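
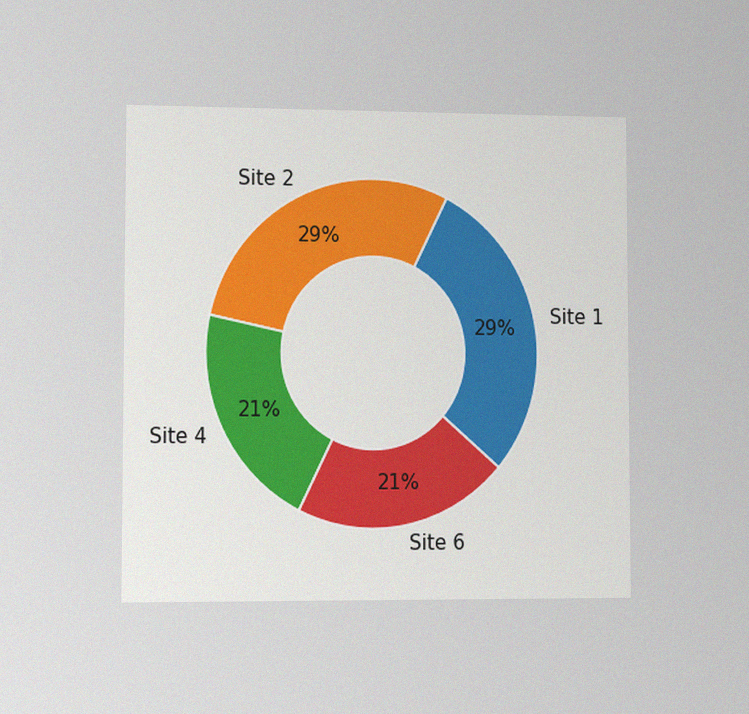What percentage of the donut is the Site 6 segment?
The chart is viewed slightly from the left, with some photo noise. The Site 6 segment takes up 21% of the ring.

21%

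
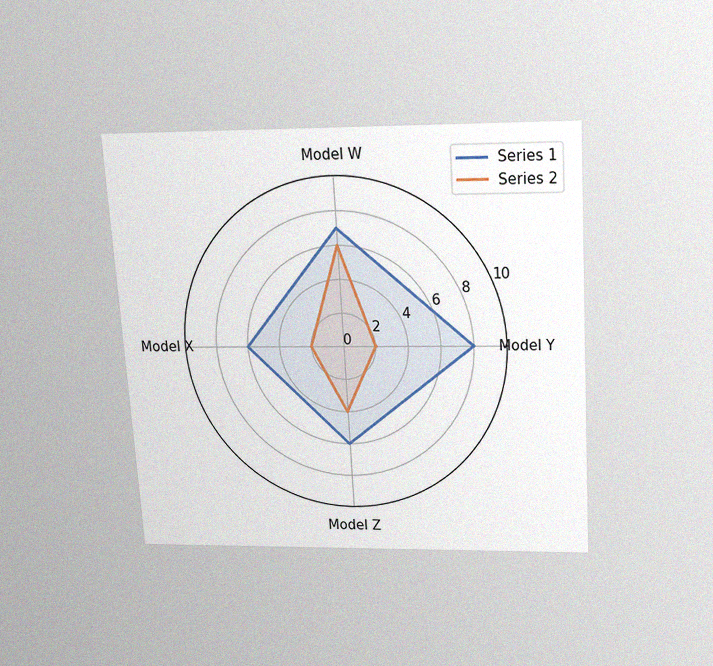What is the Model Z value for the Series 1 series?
The chart is tilted about 4° counter-clockwise and viewed slightly from above, with some photo noise. On the Model Z axis, Series 1 reaches 6.

6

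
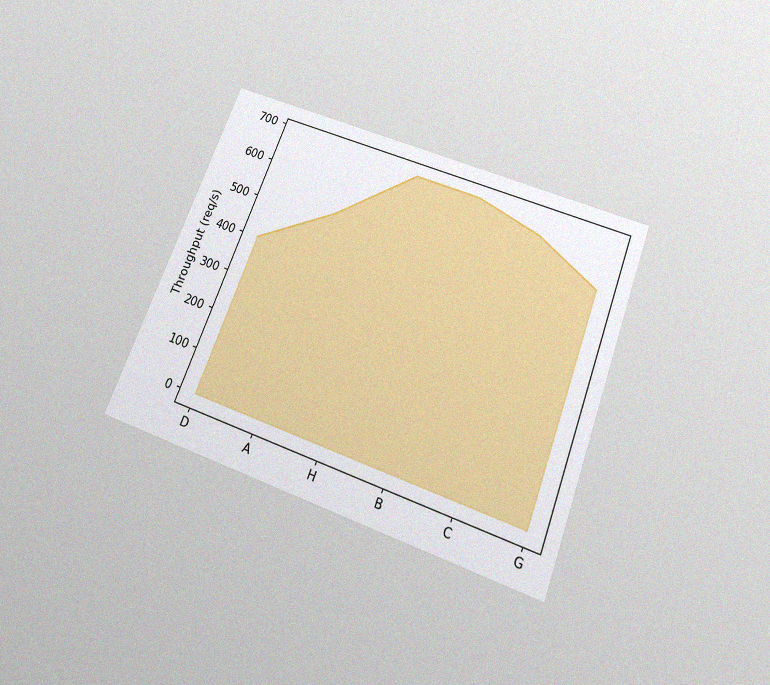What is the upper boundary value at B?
The chart is tilted about 21° clockwise and viewed slightly from below, with some photo noise. At B the upper boundary is at 680req/s.

680req/s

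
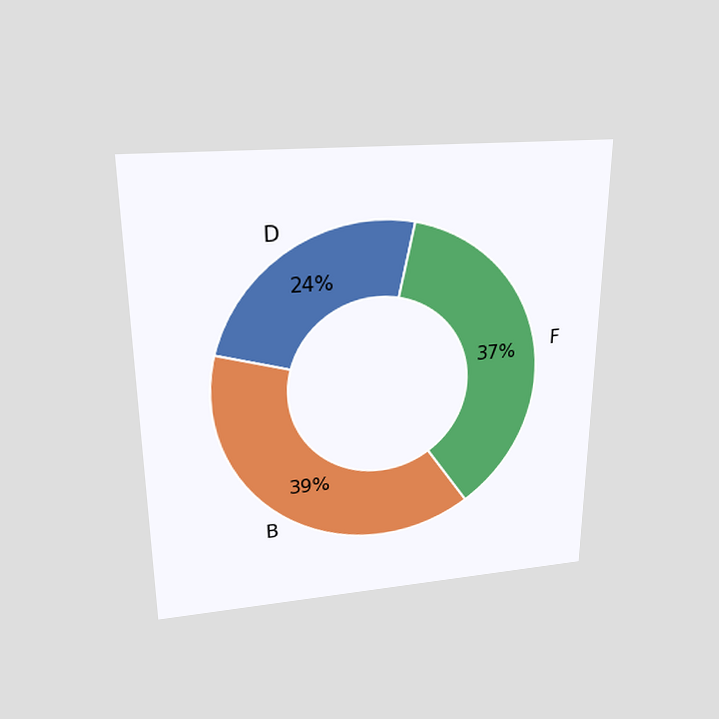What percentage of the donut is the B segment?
39%

The chart is viewed slightly from above. The B segment takes up 39% of the ring.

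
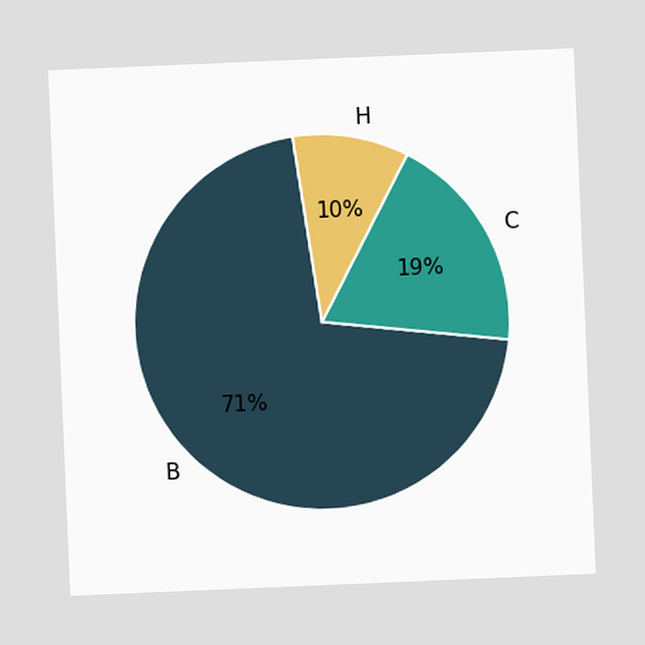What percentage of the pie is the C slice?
19%

The chart is tilted about 2° counter-clockwise. The C slice takes up 19% of the pie.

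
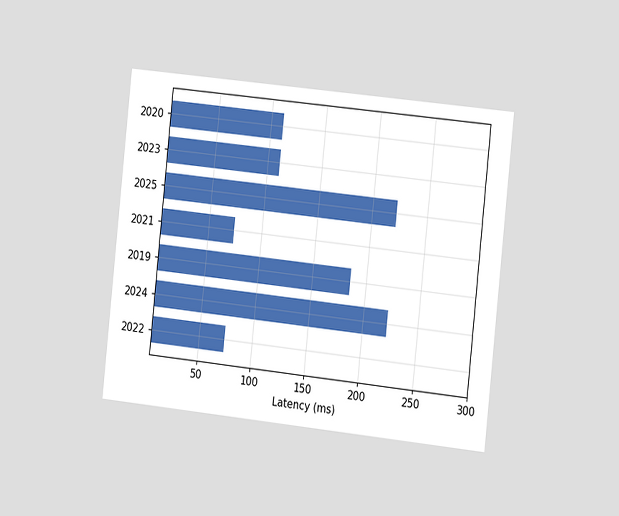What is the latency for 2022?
The chart is tilted about 6° clockwise and viewed slightly from the right. Reading along the chart's x-axis, the 2022 bar reaches 74ms.

74ms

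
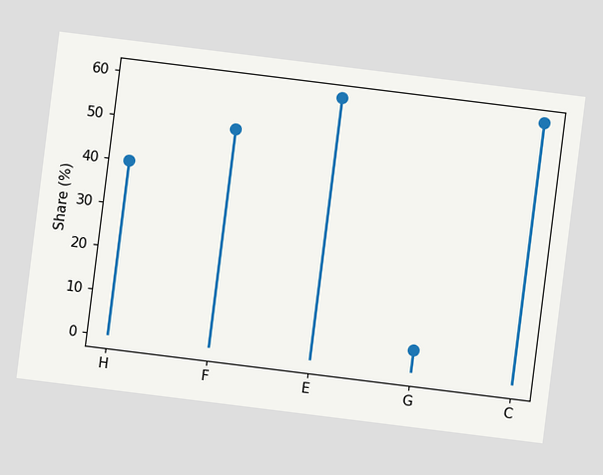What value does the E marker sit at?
The chart is tilted about 7° clockwise. The E marker sits at 60%.

60%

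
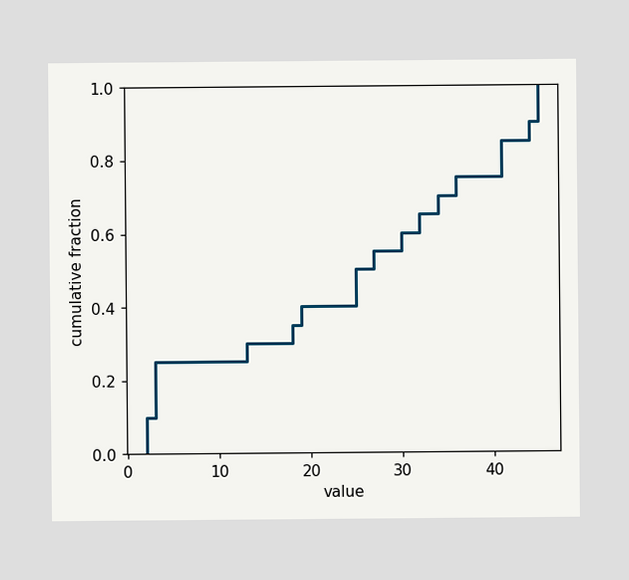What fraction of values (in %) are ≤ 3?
At x=3 the ECDF step is at 25%.

25%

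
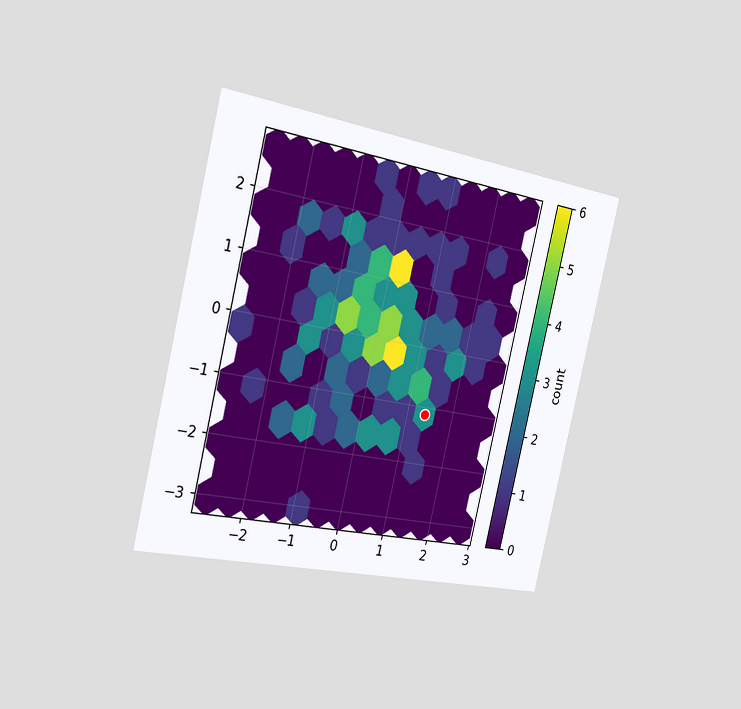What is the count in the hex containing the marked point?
The chart is tilted about 13° clockwise and viewed slightly from the left. The marked hex reads 3 on the colorbar.

3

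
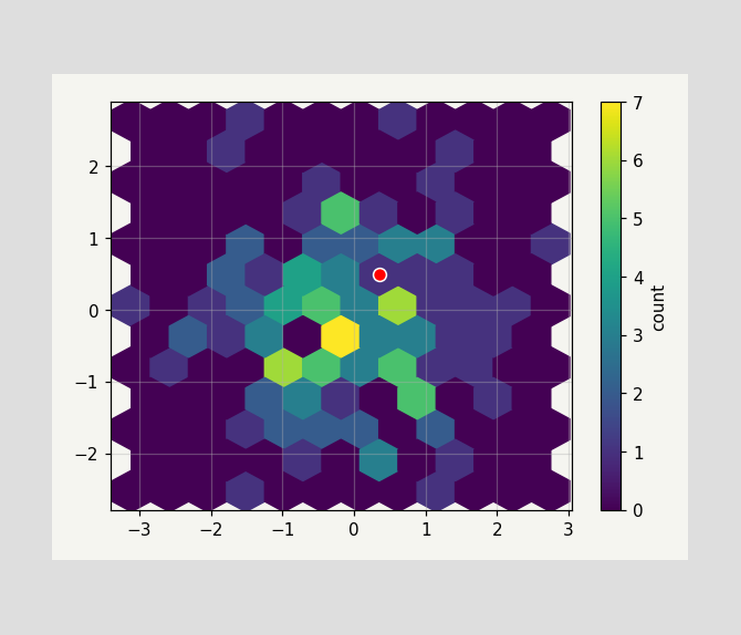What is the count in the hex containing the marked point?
The marked hex reads 1 on the colorbar.

1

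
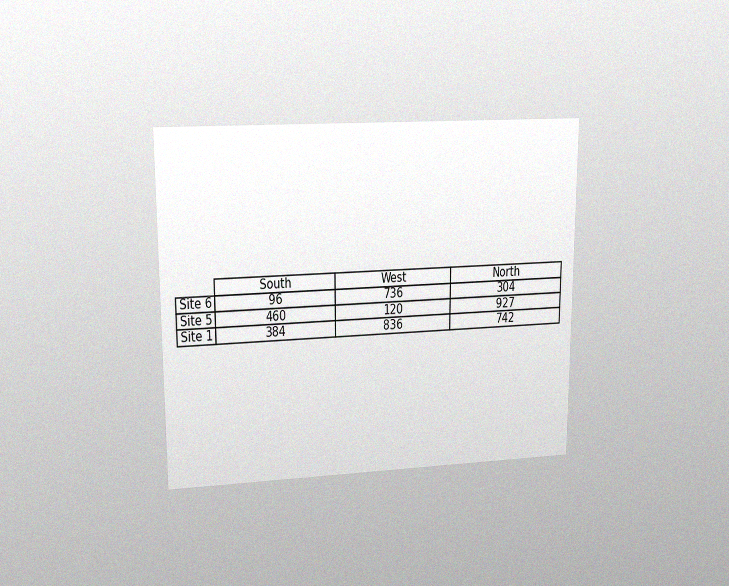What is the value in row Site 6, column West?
736

The chart is viewed at a slight angle, with some photo noise. The (Site 6, West) cell reads 736.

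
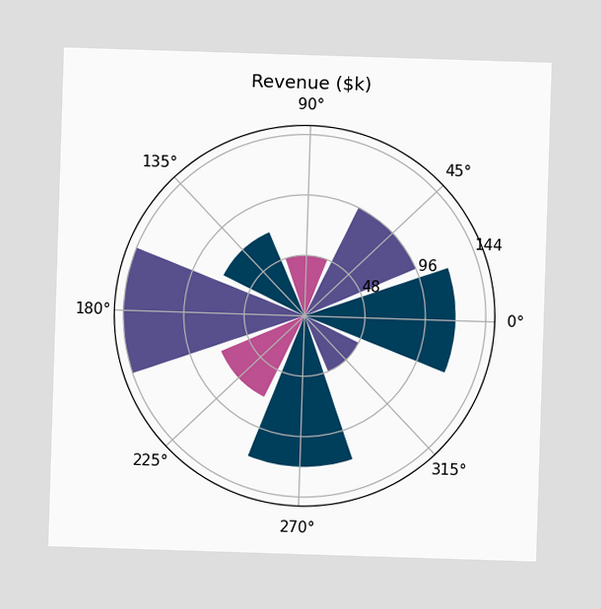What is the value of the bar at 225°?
$72k

The bar at 225° reaches $72k on the radial axis.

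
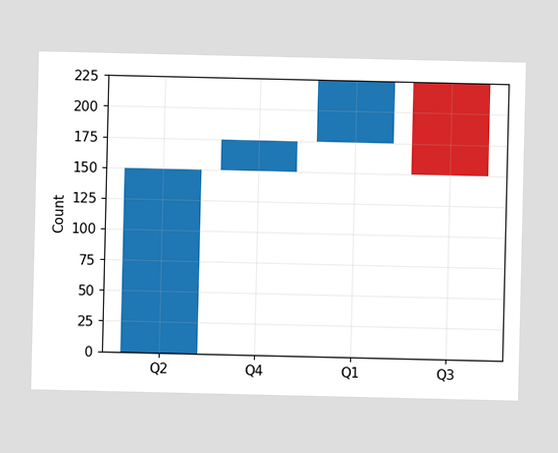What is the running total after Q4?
175

After Q4 the running total reaches 175.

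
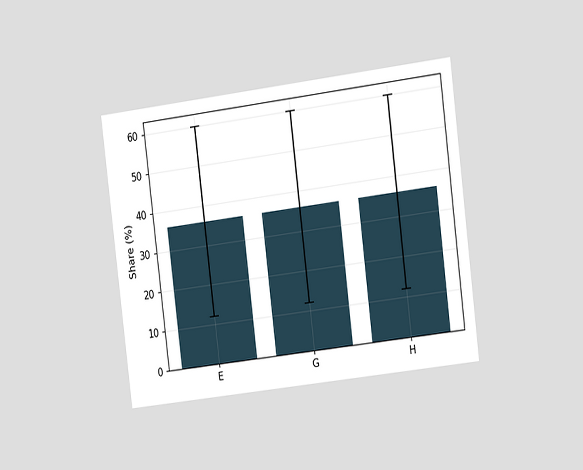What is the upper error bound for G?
The chart is tilted about 7° counter-clockwise and viewed slightly from the right. The G bar's upper whisker reaches 60%.

60%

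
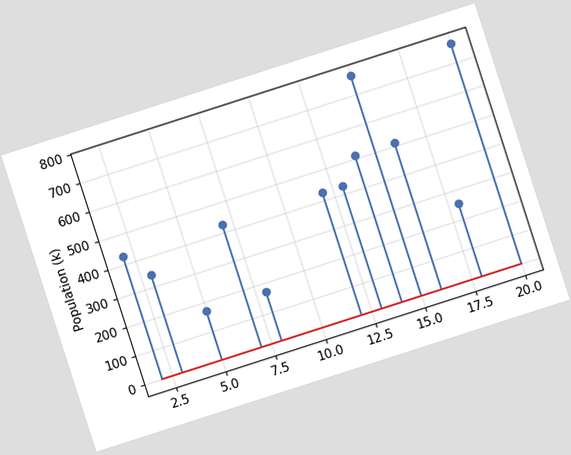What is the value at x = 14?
The chart is tilted about 18° counter-clockwise. The stem at x=14 reaches 510k.

510k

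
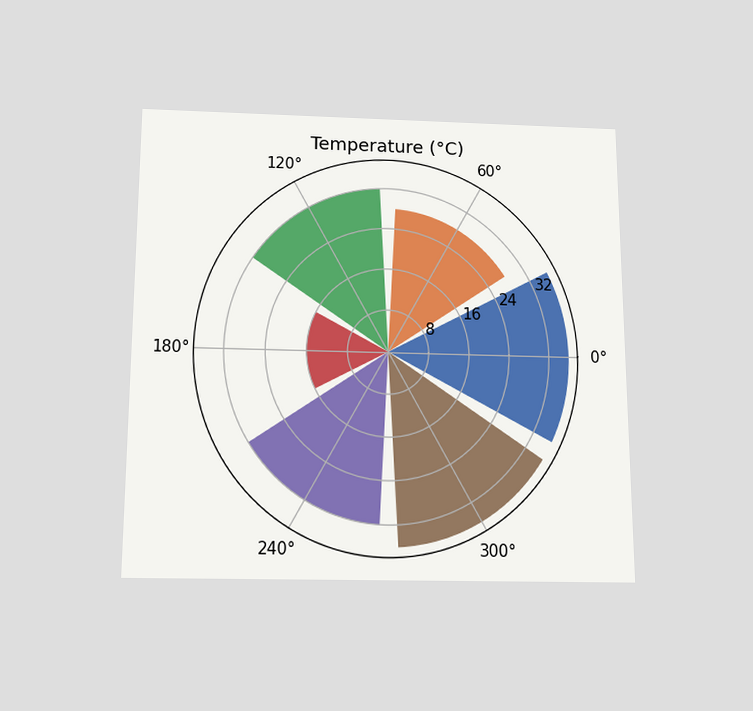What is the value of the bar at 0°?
The chart is viewed slightly from below. The bar at 0° reaches 36°C on the radial axis.

36°C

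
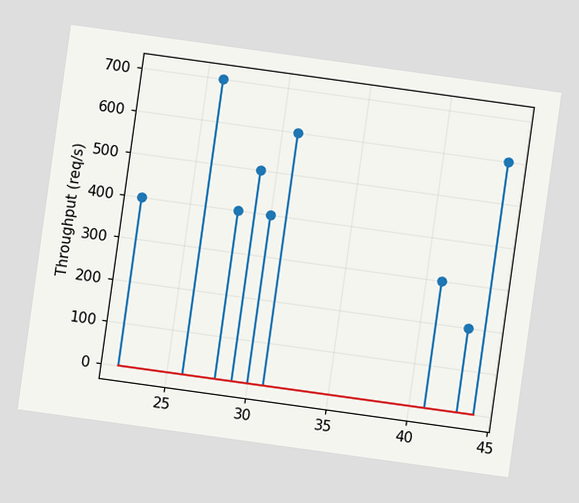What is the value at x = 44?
The chart is tilted about 8° clockwise. The stem at x=44 reaches 600req/s.

600req/s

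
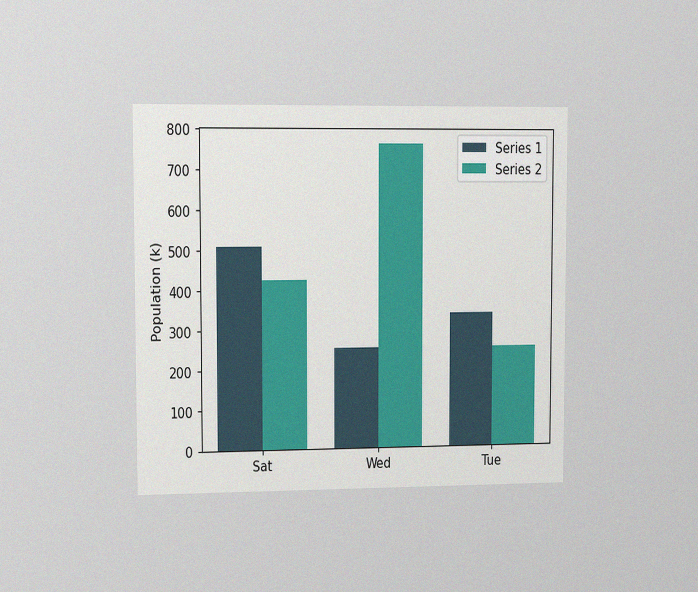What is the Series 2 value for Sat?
The chart is viewed slightly from the left, with some photo noise. The Series 2 bar at Sat reaches 425k on the y-axis.

425k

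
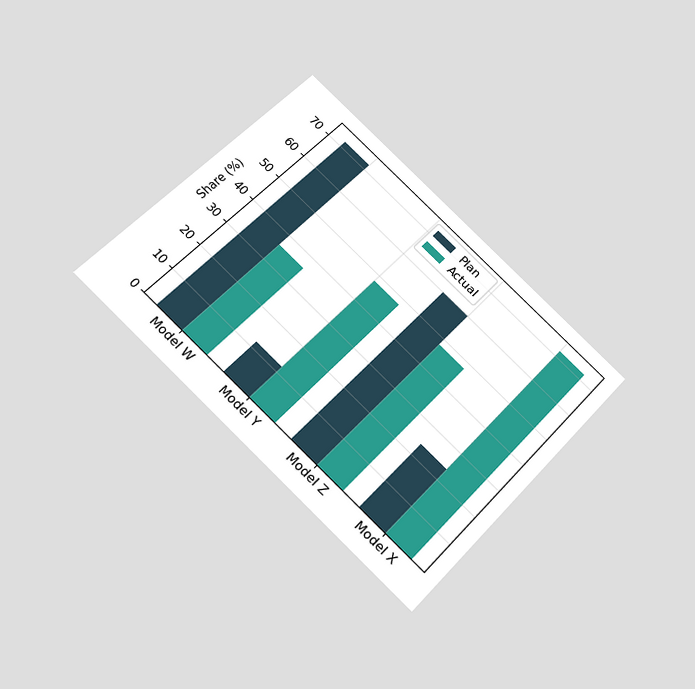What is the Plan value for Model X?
24%

The chart is tilted about 42° clockwise and viewed slightly from below. The Plan bar at Model X reaches 24% on the y-axis.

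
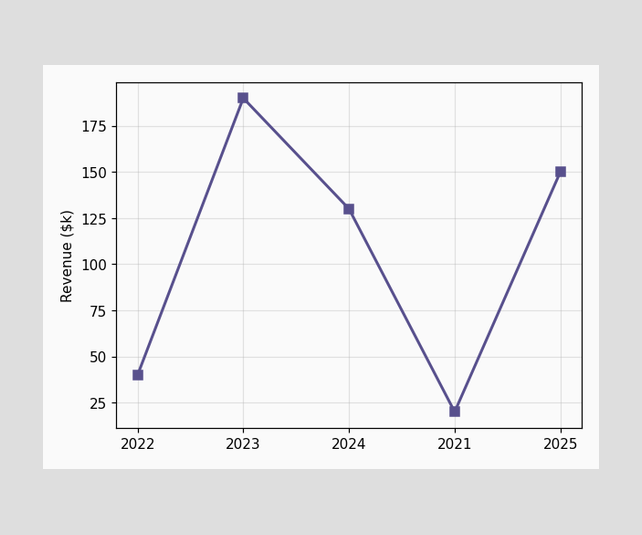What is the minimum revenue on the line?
The lowest point is at 2021, and reading across to the y-axis gives $20k.

$20k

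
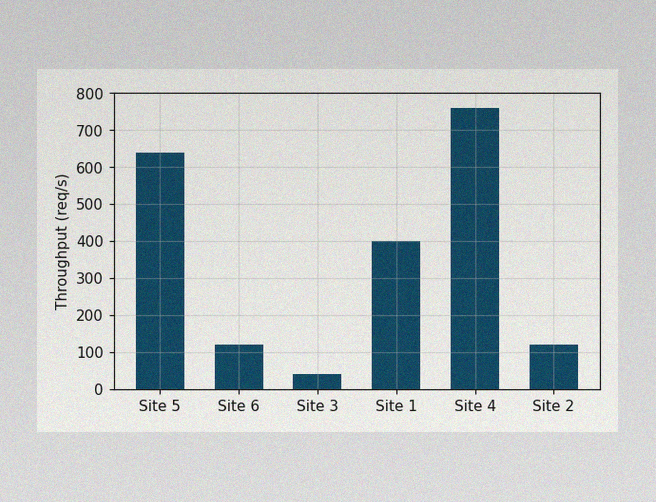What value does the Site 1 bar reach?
The image has some photo noise and uneven lighting. Reading along the chart's y-axis, the Site 1 bar reaches 400req/s.

400req/s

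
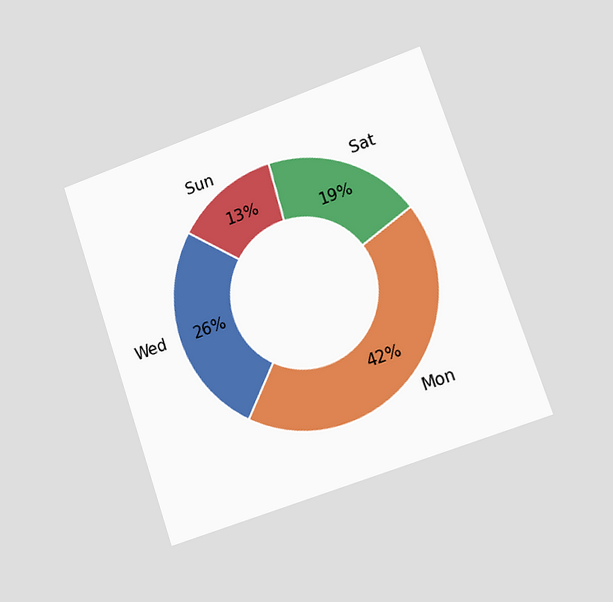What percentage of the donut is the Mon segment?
The chart is tilted about 19° counter-clockwise and viewed slightly from the right. The Mon segment takes up 42% of the ring.

42%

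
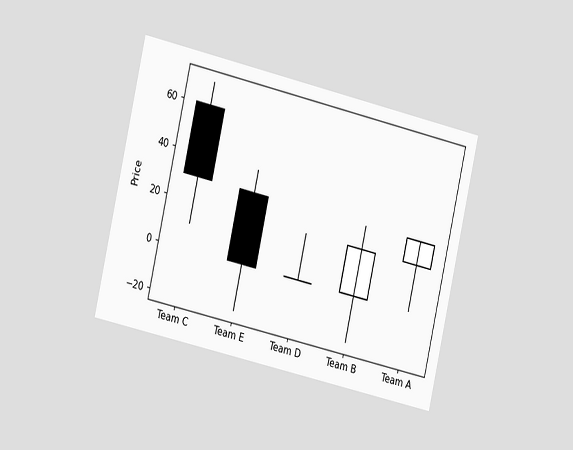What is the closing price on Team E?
The chart is tilted about 13° clockwise and viewed slightly from the left. The Team E candle closes at 0.

0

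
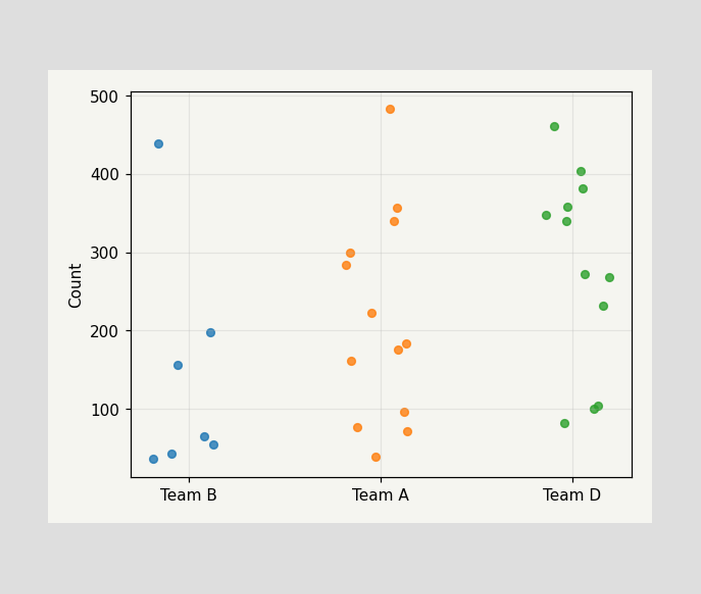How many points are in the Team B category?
7

Counting the markers in the Team B column gives 7.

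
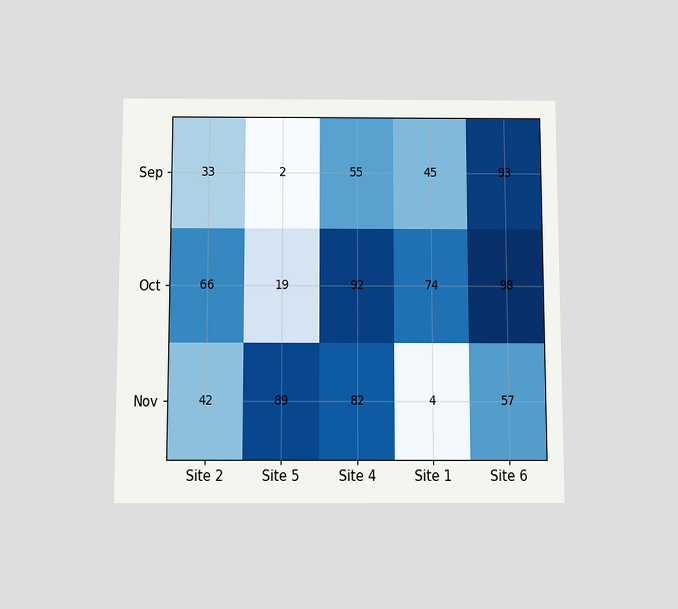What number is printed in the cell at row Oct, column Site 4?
The chart is viewed slightly from below. The (Oct, Site 4) cell reads 92.

92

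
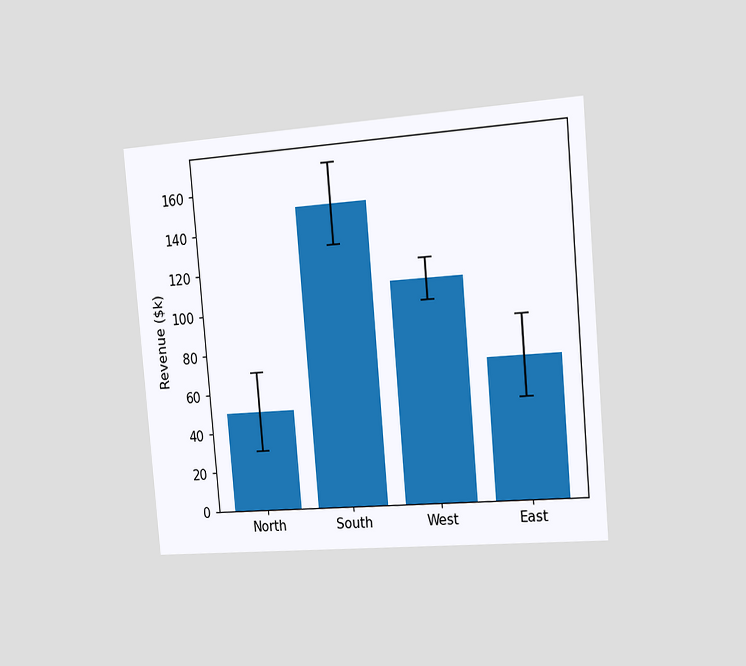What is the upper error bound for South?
$170k

The chart is tilted about 5° counter-clockwise and viewed slightly from the right. The South bar's upper whisker reaches $170k.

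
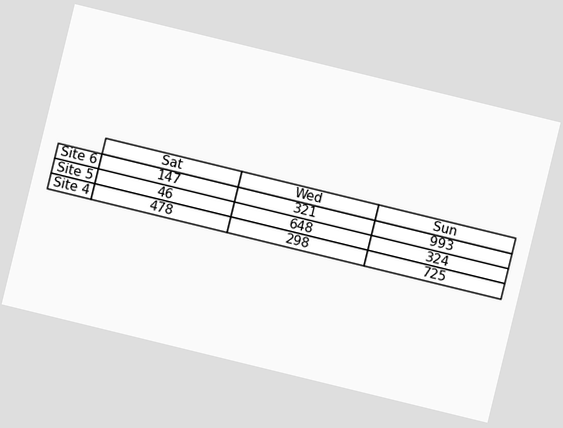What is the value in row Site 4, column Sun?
The chart is tilted about 14° clockwise. The (Site 4, Sun) cell reads 725.

725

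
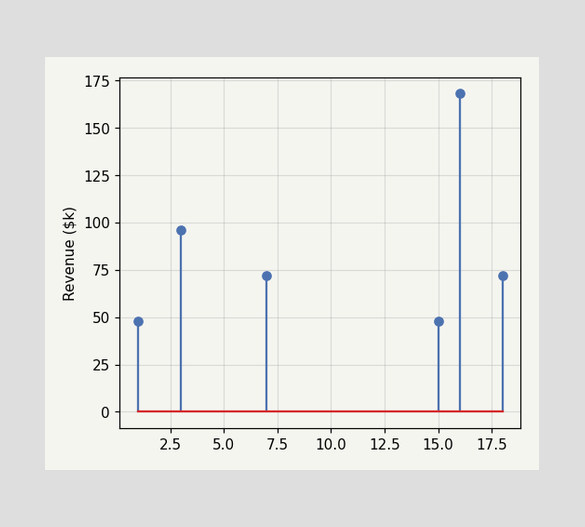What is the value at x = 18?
$72k

The stem at x=18 reaches $72k.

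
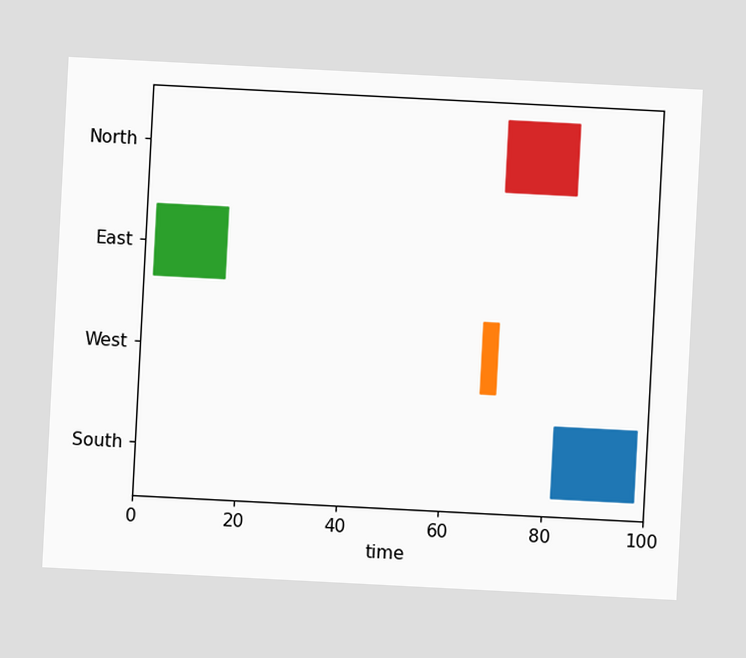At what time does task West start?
The chart is tilted about 3° clockwise. The West bar begins at t=67.

67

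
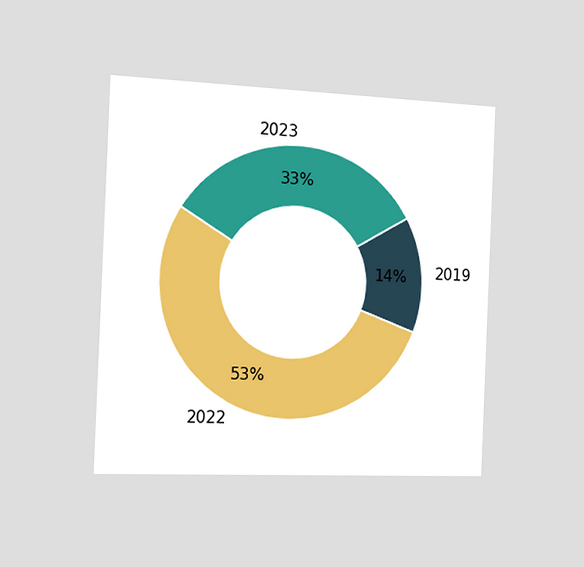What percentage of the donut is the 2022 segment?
53%

The chart is tilted about 2° clockwise and viewed slightly from the left. The 2022 segment takes up 53% of the ring.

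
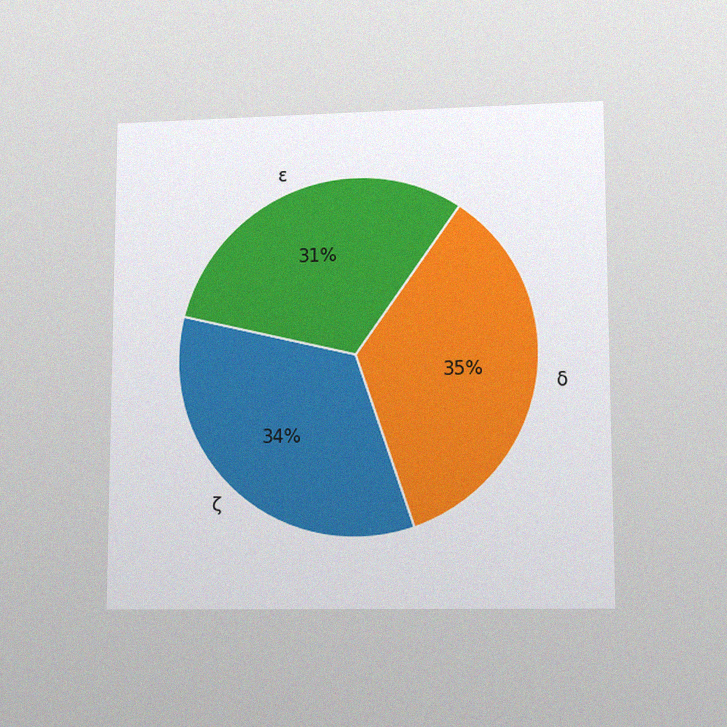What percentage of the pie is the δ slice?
The chart is viewed at a slight angle, with some photo noise. The δ slice takes up 35% of the pie.

35%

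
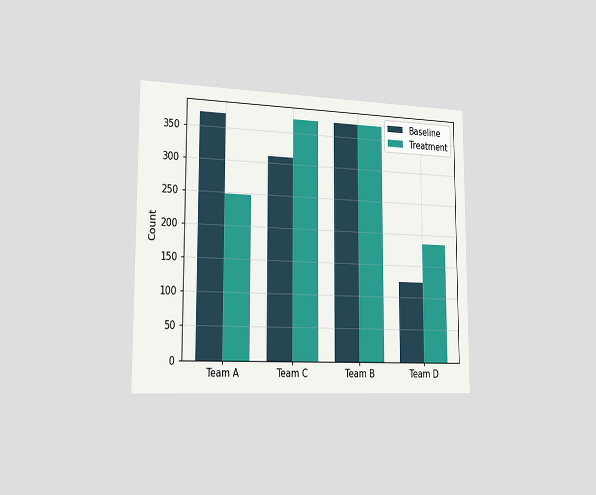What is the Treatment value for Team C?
372

The chart is viewed slightly from the left. The Treatment bar at Team C reaches 372 on the y-axis.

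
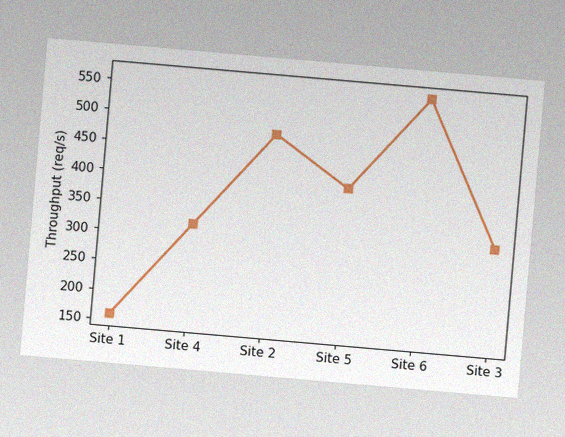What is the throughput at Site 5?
400req/s

The chart is tilted about 5° clockwise, with some photo noise. At Site 5, the line is at 400req/s.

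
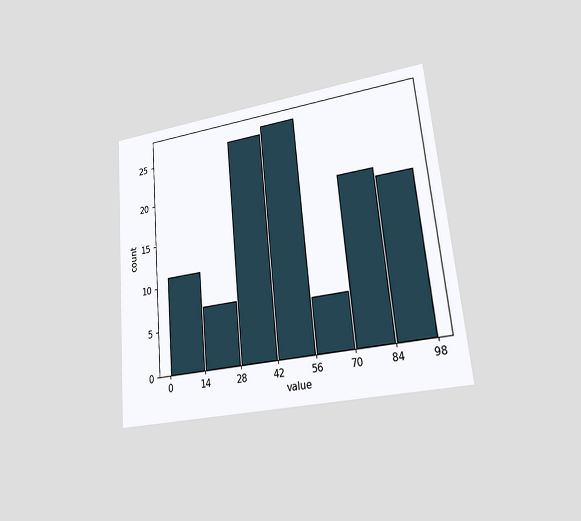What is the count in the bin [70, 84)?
The chart is tilted about 5° counter-clockwise and viewed at a slight angle. The [70, 84) bin has height 19.

19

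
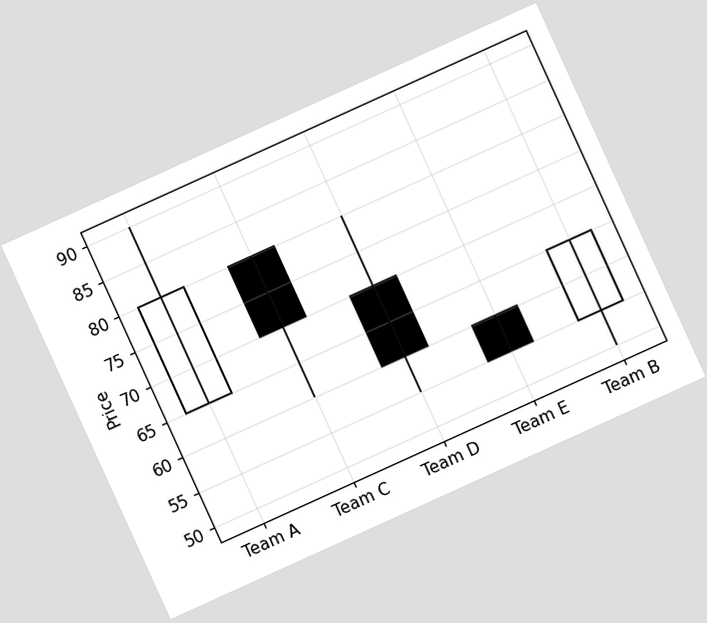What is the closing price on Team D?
60

The chart is tilted about 24° counter-clockwise. The Team D candle closes at 60.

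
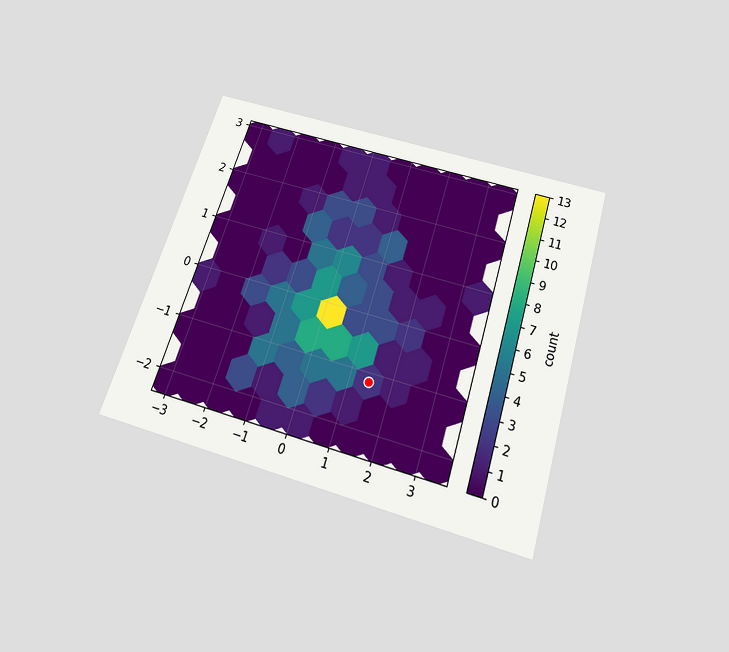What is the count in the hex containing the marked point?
2

The chart is tilted about 17° clockwise and viewed slightly from below. The marked hex reads 2 on the colorbar.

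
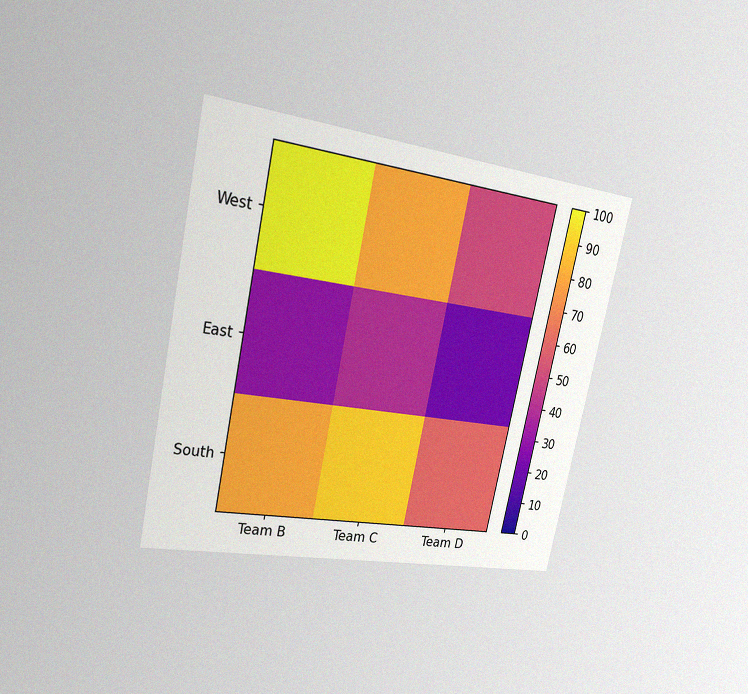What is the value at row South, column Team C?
90

The chart is tilted about 12° clockwise and viewed slightly from the left, with some photo noise. Matching cell (South, Team C) against the colorbar gives 90.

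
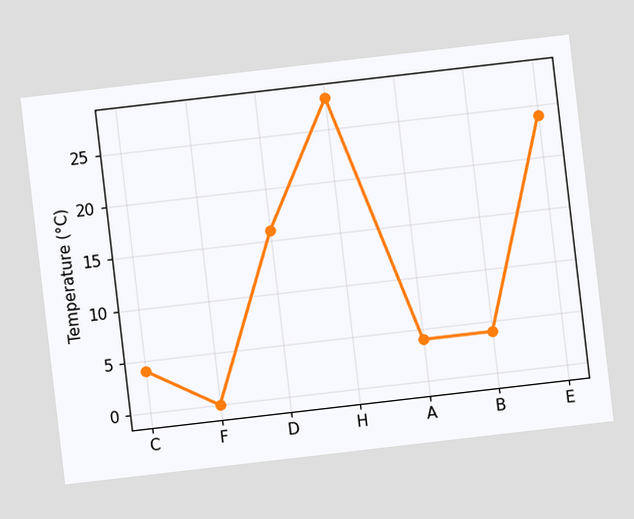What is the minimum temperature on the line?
The chart is tilted about 7° counter-clockwise. The lowest point is at F, and reading across to the y-axis gives 0°C.

0°C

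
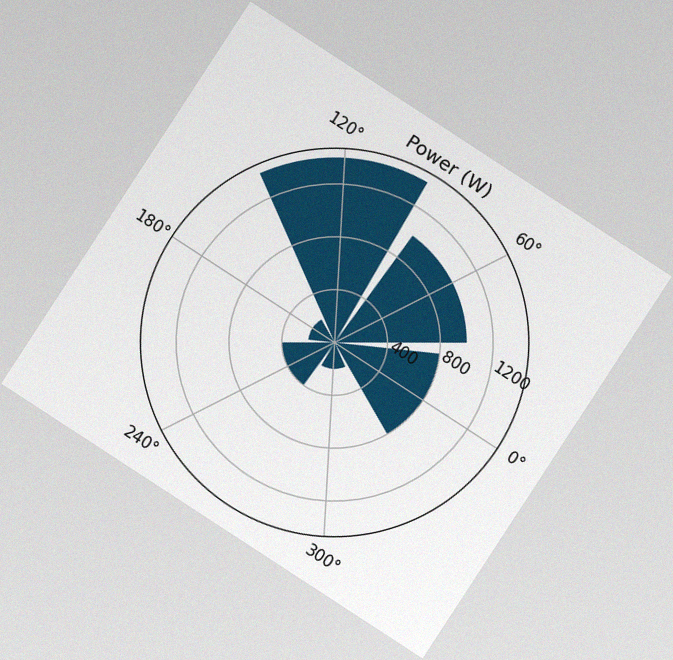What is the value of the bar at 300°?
200W

The chart is tilted about 33° clockwise, with some photo noise. The bar at 300° reaches 200W on the radial axis.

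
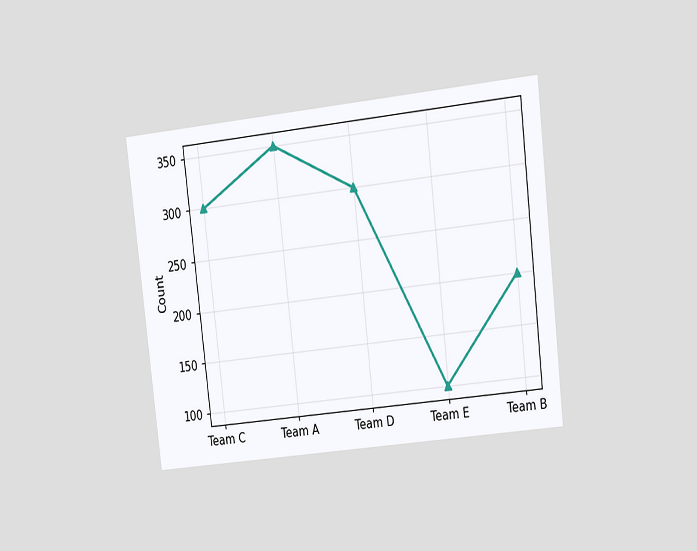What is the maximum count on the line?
The chart is tilted about 7° counter-clockwise and viewed at a slight angle. The highest point is at Team A, and reading across to the y-axis gives 350.

350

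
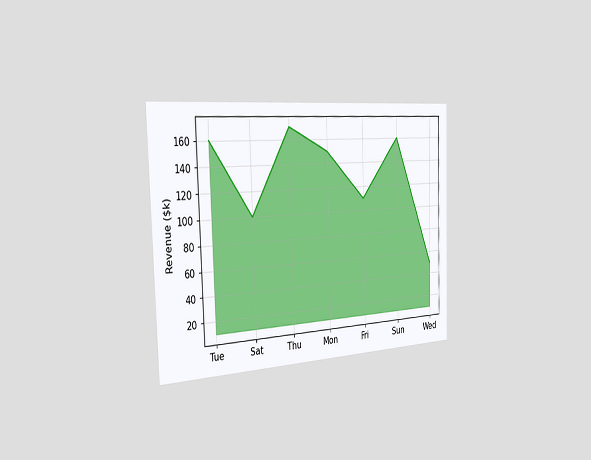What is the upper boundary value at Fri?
$110k

The chart is viewed slightly from the left. At Fri the upper boundary is at $110k.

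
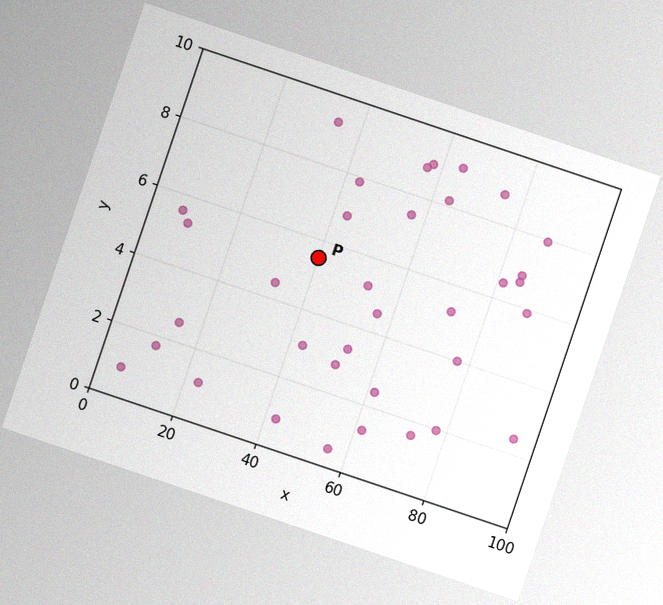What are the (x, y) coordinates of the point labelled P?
The chart is tilted about 19° clockwise, with some photo noise. Following the gridlines from P to each axis, P sits at (40, 5.5).

(40, 5.5)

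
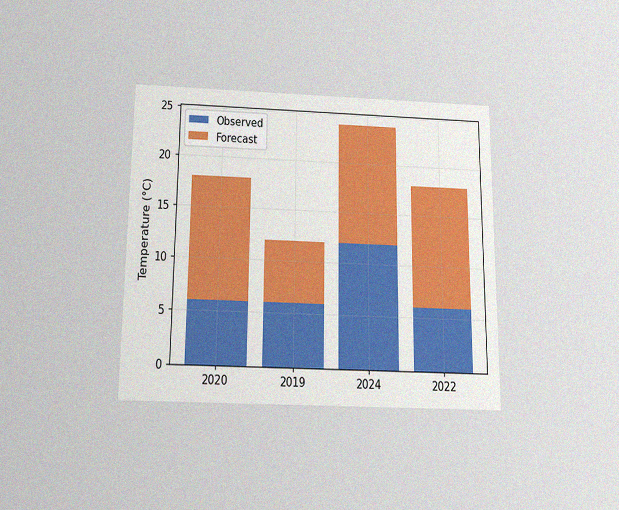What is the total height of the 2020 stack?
18°C

The chart is viewed slightly from below, with some photo noise. The 2020 stack's top reaches 18°C on the y-axis.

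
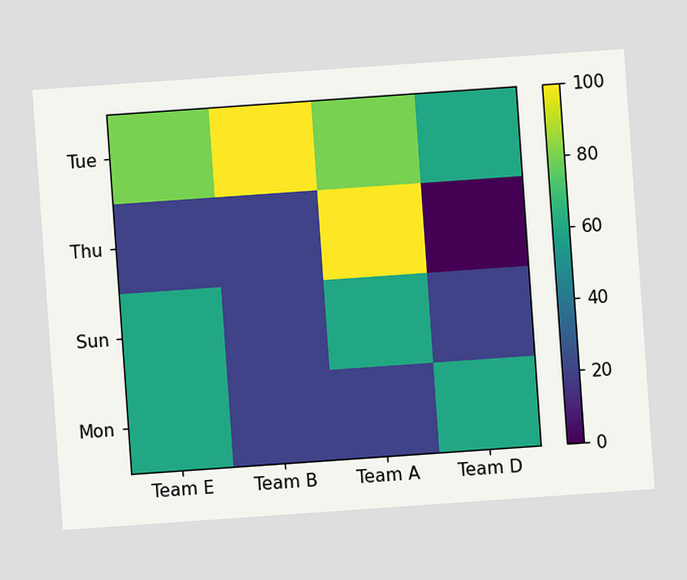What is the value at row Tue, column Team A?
The chart is tilted about 4° counter-clockwise. Matching cell (Tue, Team A) against the colorbar gives 80.

80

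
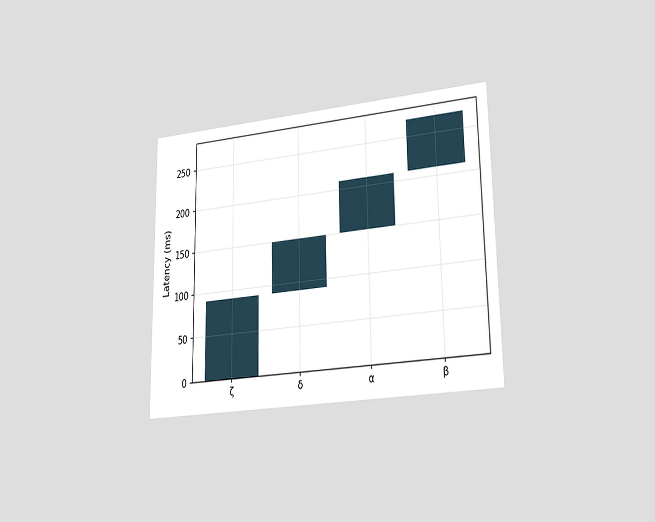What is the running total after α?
The chart is viewed slightly from the right. After α the running total reaches 210ms.

210ms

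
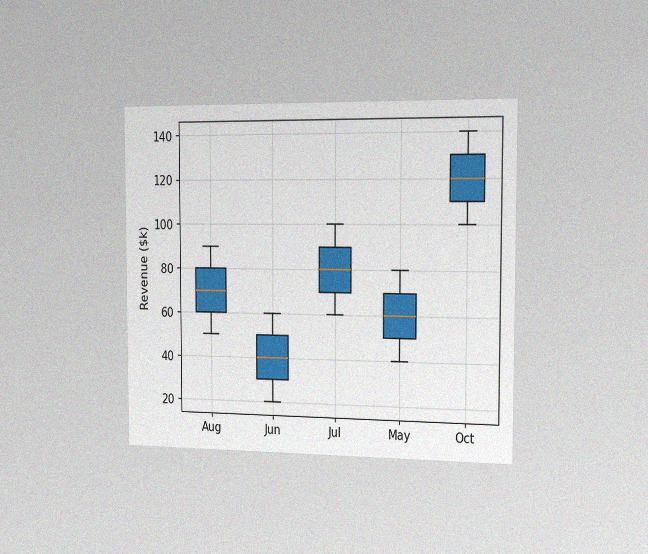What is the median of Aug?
$70k

The chart is viewed slightly from the right, with some photo noise. The median line in the Aug box sits at $70k.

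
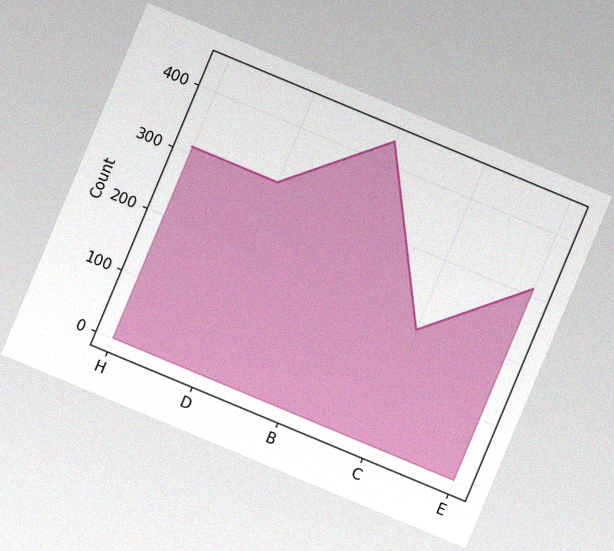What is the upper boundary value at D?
310

The chart is tilted about 23° clockwise, with some photo noise. At D the upper boundary is at 310.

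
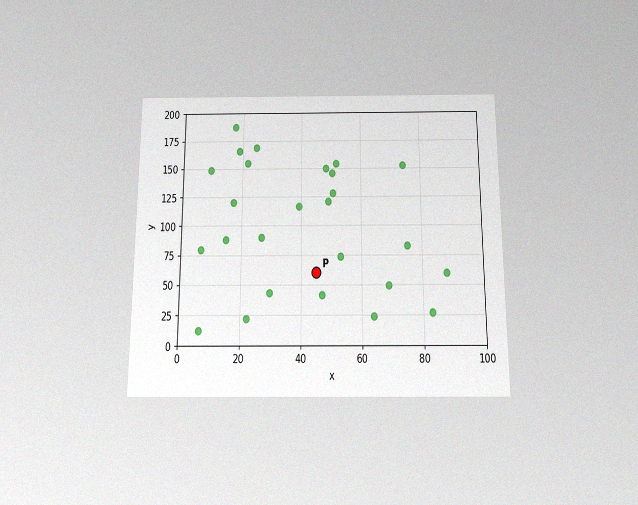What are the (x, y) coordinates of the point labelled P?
The chart is viewed slightly from below, with some photo noise. Following the gridlines from P to each axis, P sits at (45, 60).

(45, 60)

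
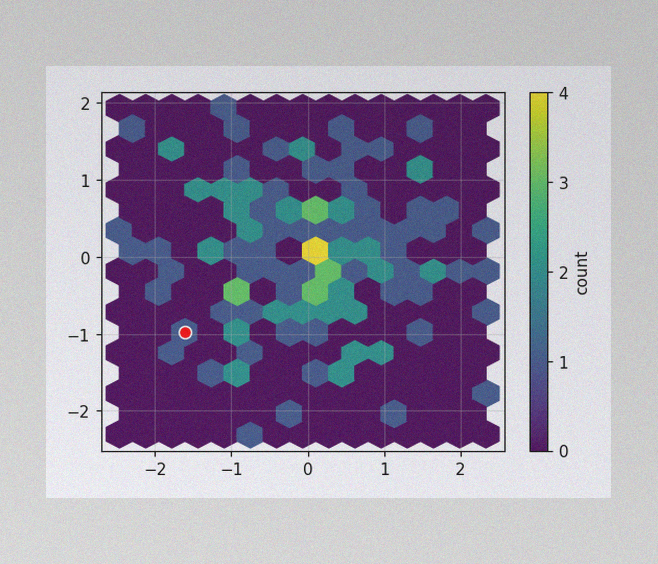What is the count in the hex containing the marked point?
The image has some photo noise and uneven lighting. The marked hex reads 1 on the colorbar.

1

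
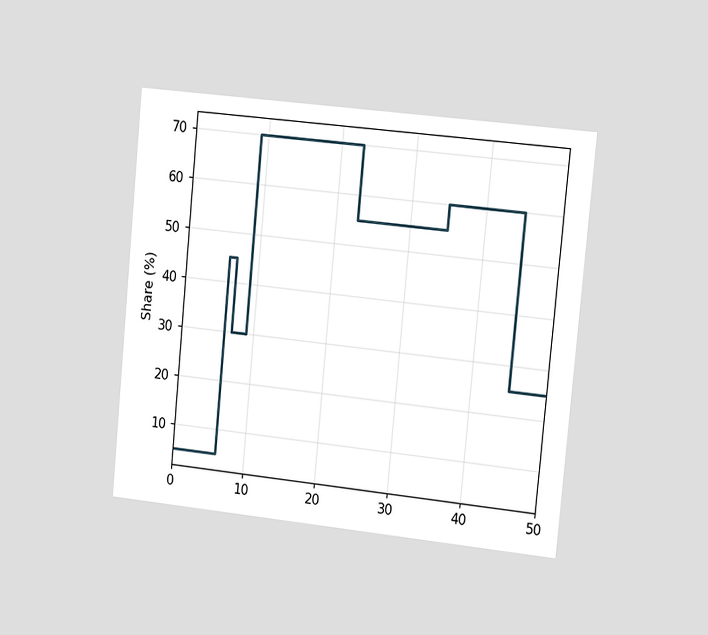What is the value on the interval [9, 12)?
70%

The chart is tilted about 5° clockwise and viewed slightly from the right. On [9, 12) the step sits at 70%.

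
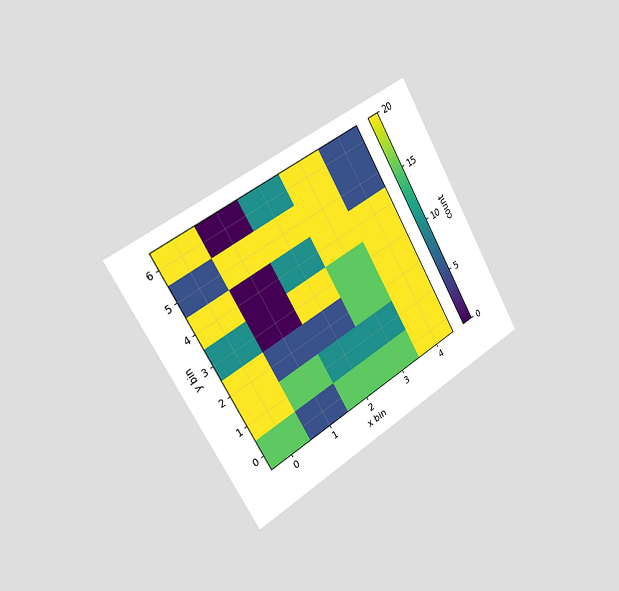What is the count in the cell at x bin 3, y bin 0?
The chart is tilted about 30° counter-clockwise and viewed slightly from the left. Matching the cell (3, 0) against the colorbar gives 15.

15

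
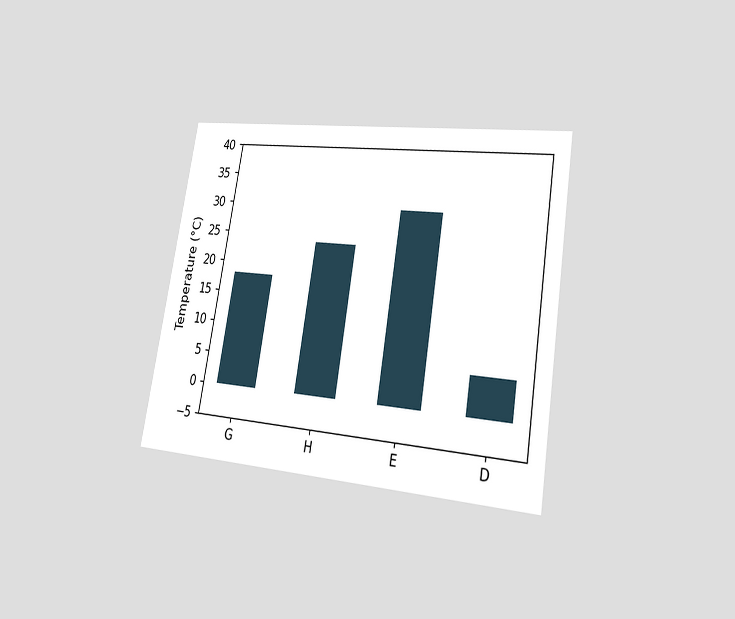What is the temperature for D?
6°C

The chart is tilted about 9° clockwise and viewed at a slight angle. Reading along the chart's y-axis, the D bar reaches 6°C.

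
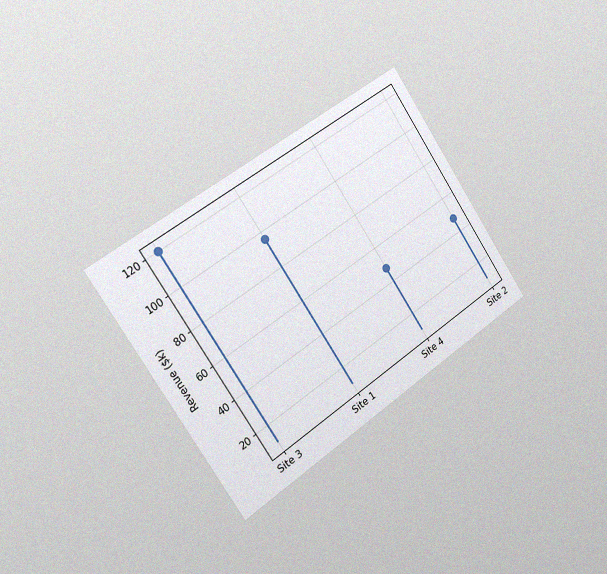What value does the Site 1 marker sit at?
The chart is tilted about 34° counter-clockwise and viewed slightly from the left, with some photo noise. The Site 1 marker sits at $96k.

$96k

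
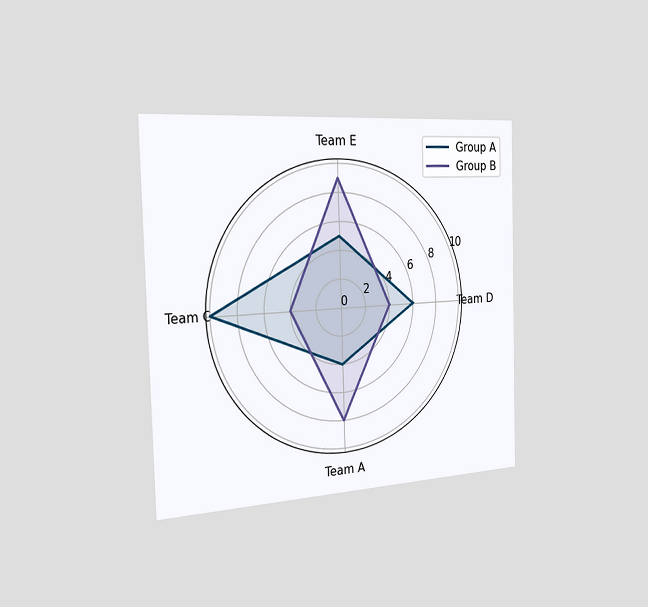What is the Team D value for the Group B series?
4

The chart is viewed slightly from the left. On the Team D axis, Group B reaches 4.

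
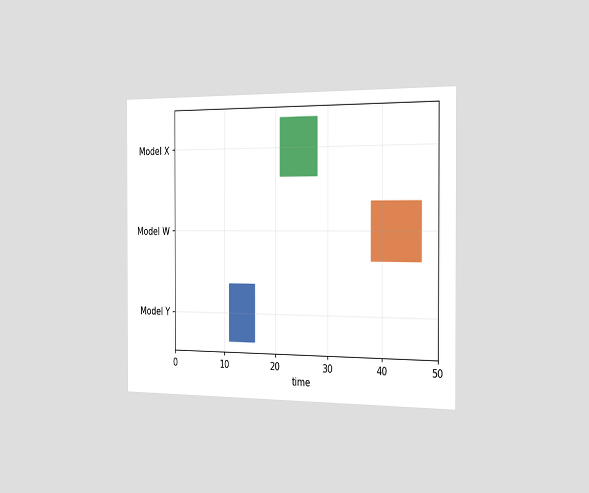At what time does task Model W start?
38

The chart is viewed slightly from the right. The Model W bar begins at t=38.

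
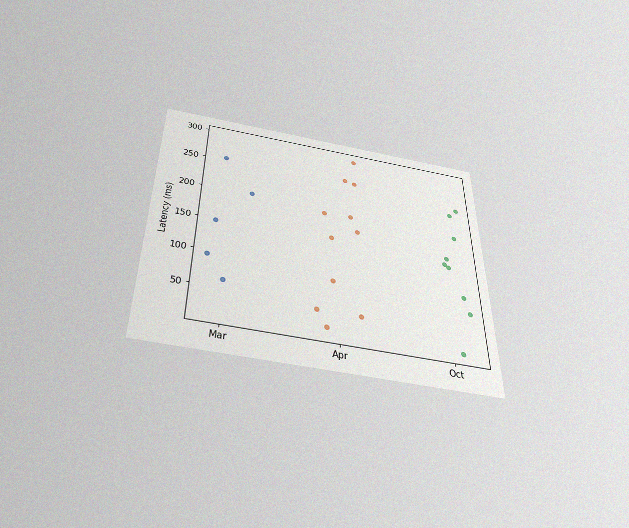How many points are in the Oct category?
The chart is viewed slightly from below, with some photo noise. Counting the markers in the Oct column gives 9.

9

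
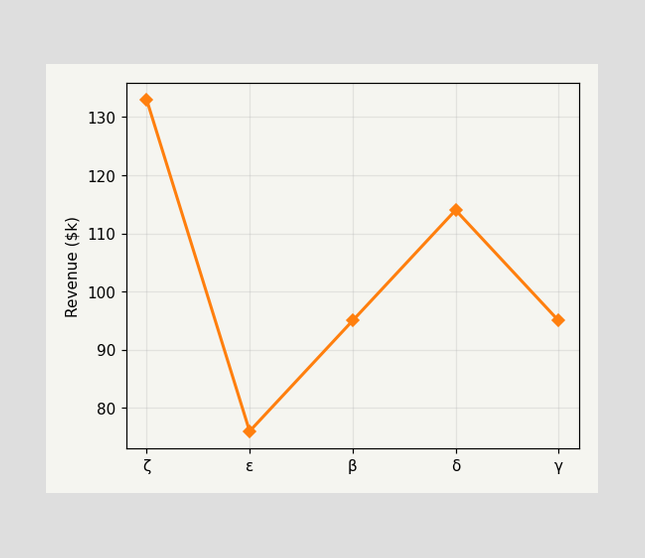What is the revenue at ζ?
At ζ, the line is at $133k.

$133k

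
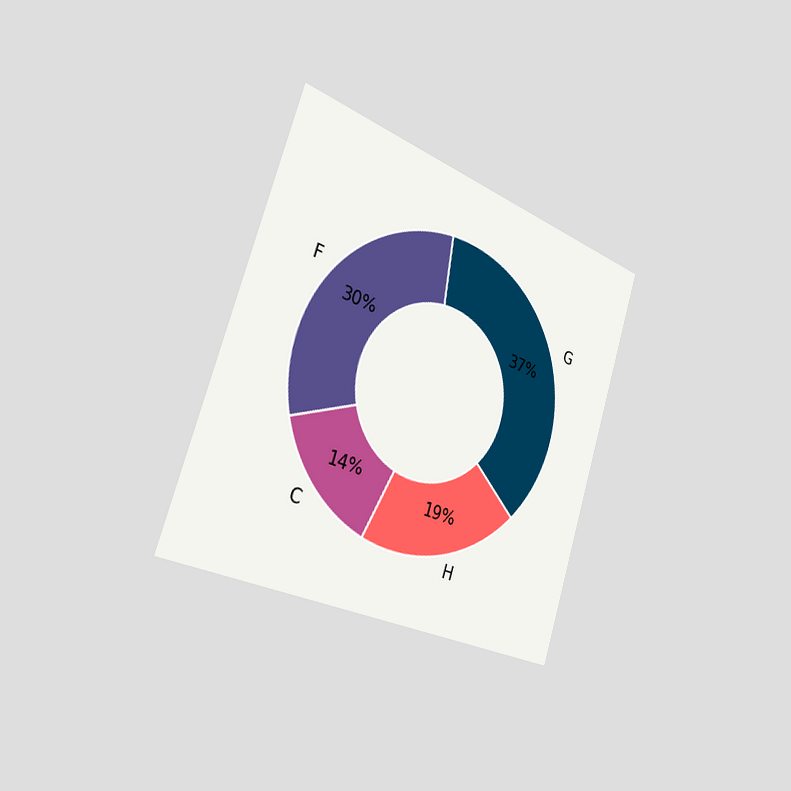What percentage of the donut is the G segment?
The chart is tilted about 18° clockwise and viewed slightly from the left. The G segment takes up 37% of the ring.

37%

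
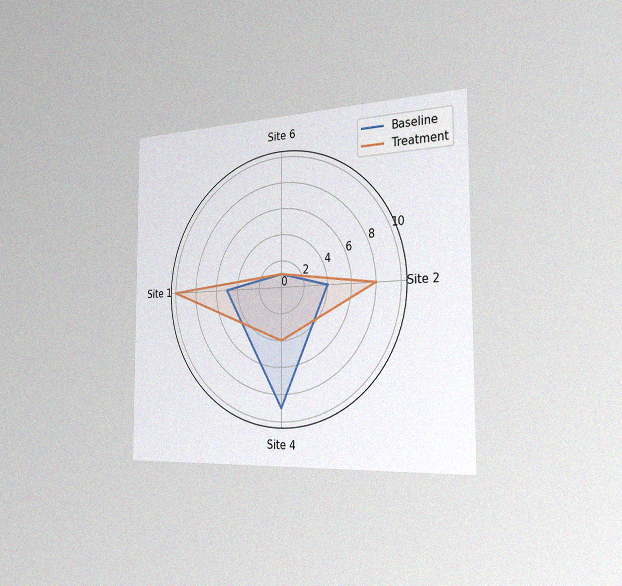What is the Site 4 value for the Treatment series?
The chart is viewed slightly from the right, with some photo noise. On the Site 4 axis, Treatment reaches 4.

4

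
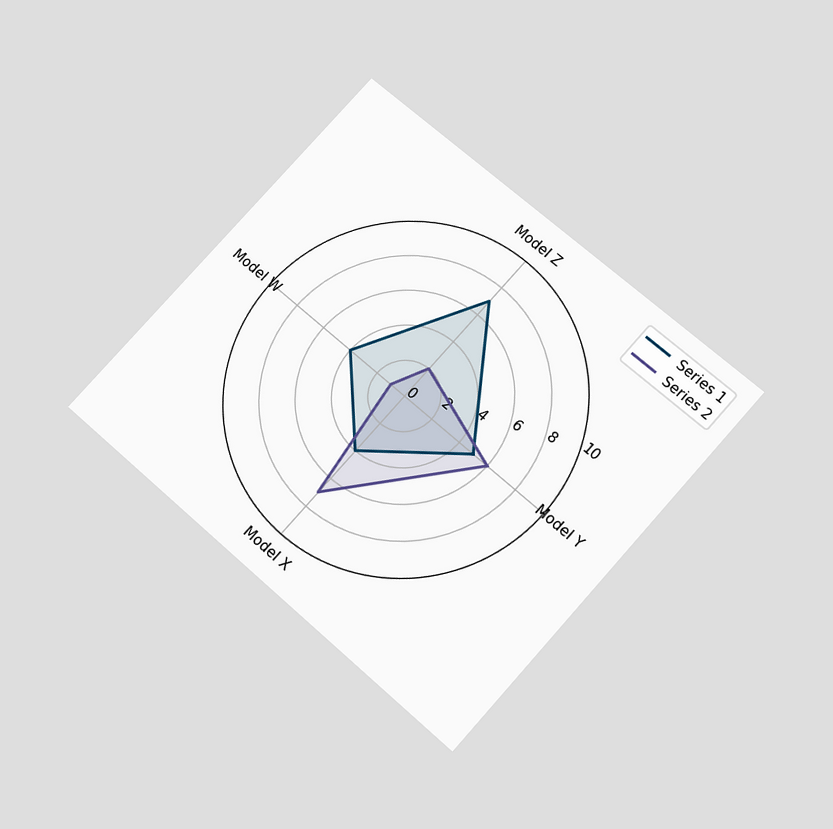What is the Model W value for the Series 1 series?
The chart is tilted about 42° clockwise and viewed slightly from below. On the Model W axis, Series 1 reaches 4.

4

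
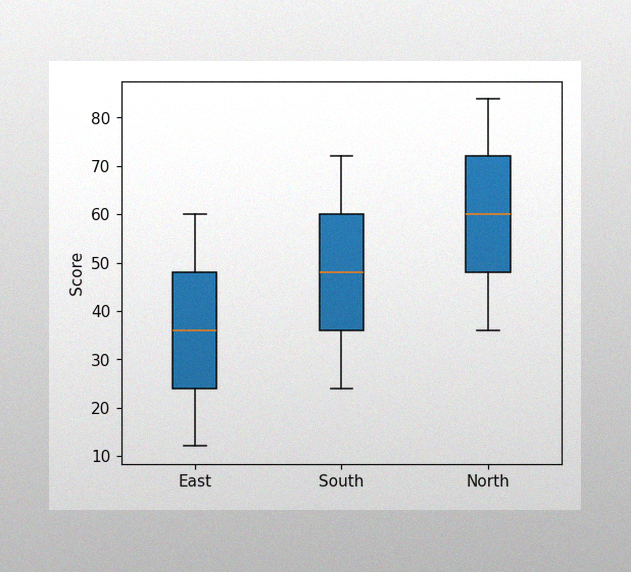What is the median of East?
The image has some photo noise and uneven lighting. The median line in the East box sits at 36.

36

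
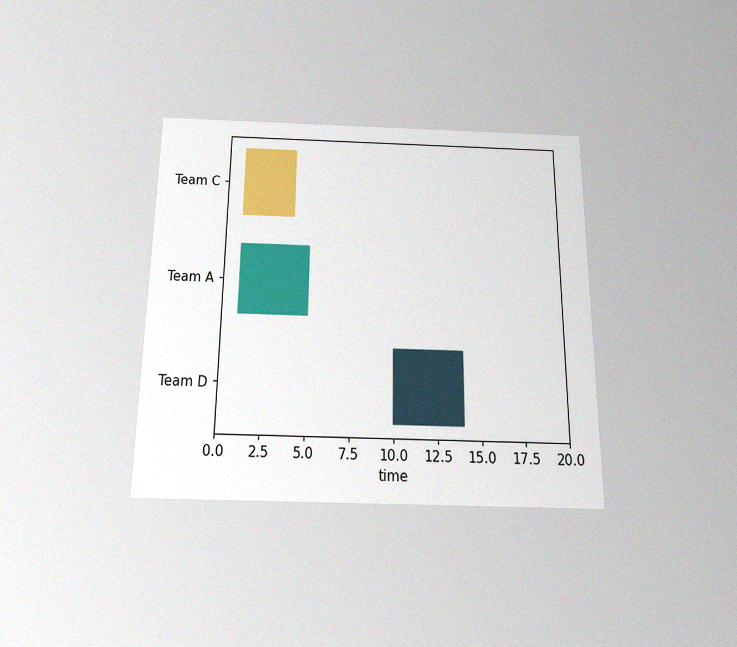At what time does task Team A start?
The chart is viewed slightly from below, with some photo noise. The Team A bar begins at t=1.

1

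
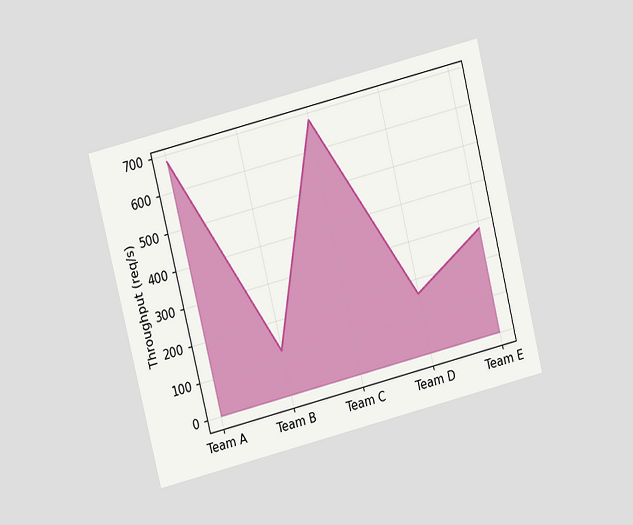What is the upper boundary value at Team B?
The chart is tilted about 14° counter-clockwise and viewed at a slight angle. At Team B the upper boundary is at 120req/s.

120req/s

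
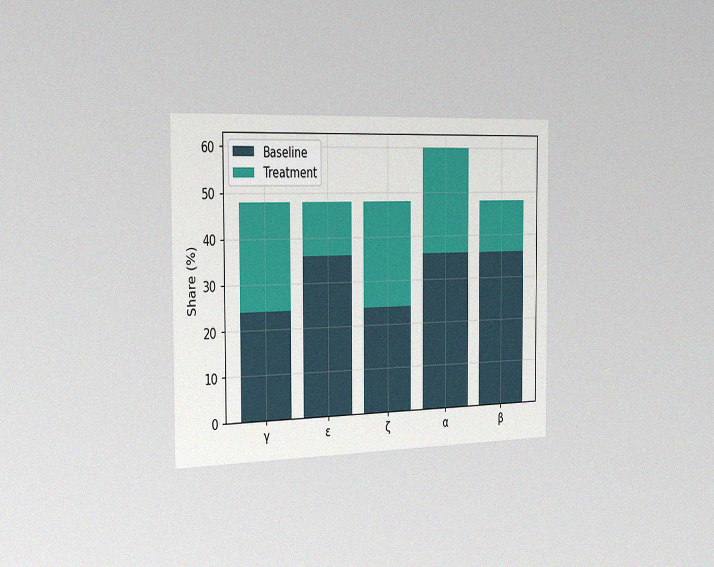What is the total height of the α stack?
60%

The chart is viewed slightly from the left, with some photo noise. The α stack's top reaches 60% on the y-axis.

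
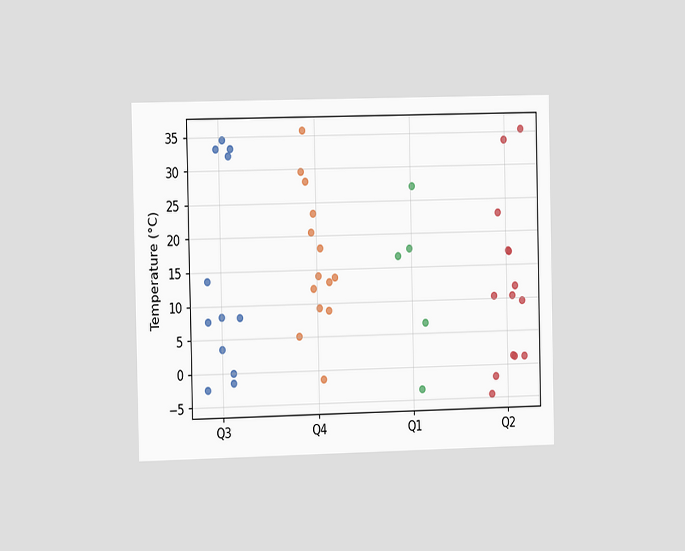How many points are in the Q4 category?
The chart is viewed slightly from the left. Counting the markers in the Q4 column gives 14.

14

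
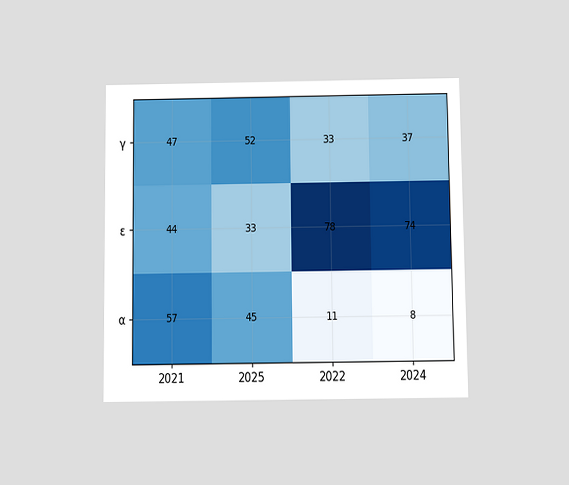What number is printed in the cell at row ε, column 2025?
33

The chart is viewed slightly from below. The (ε, 2025) cell reads 33.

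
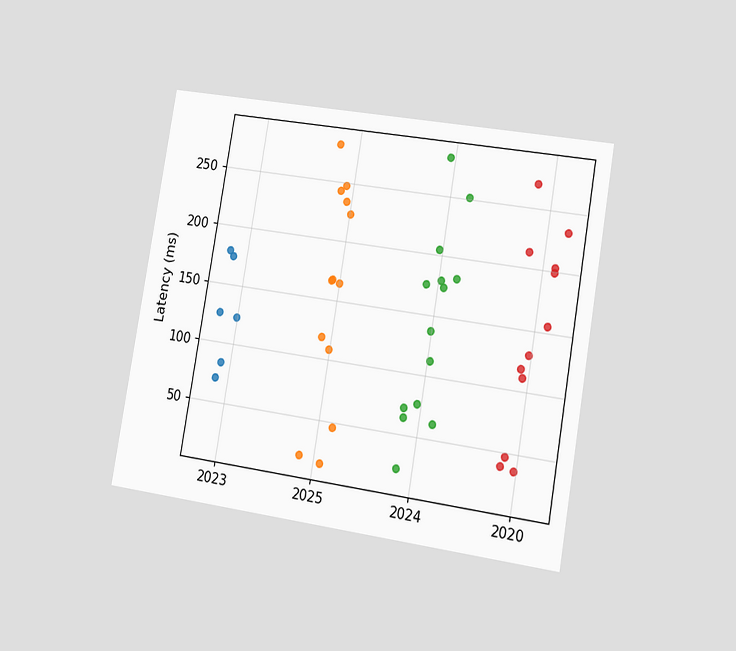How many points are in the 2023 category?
The chart is tilted about 10° clockwise and viewed slightly from the right. Counting the markers in the 2023 column gives 6.

6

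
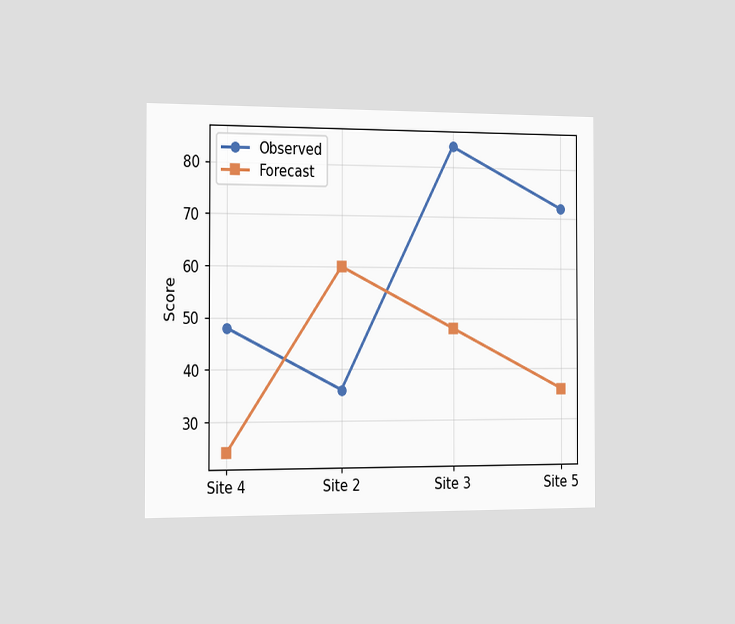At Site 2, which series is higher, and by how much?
The chart is viewed slightly from the left. At Site 2, Forecast sits above the other line by 24.

Forecast, by 24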